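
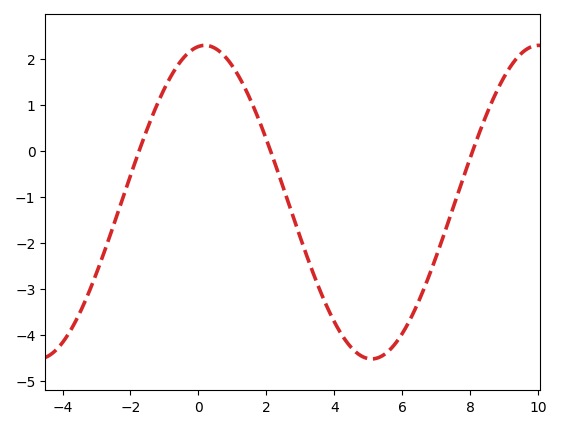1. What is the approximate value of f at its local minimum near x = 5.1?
-4.53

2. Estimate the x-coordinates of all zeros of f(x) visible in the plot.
-1.74, 2.12, 8.07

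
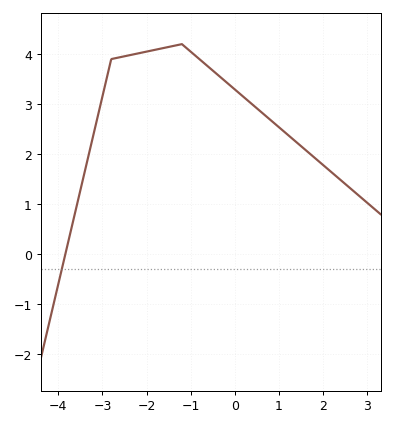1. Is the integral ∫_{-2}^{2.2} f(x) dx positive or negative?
positive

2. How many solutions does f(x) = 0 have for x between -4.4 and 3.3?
1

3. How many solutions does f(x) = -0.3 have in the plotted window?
1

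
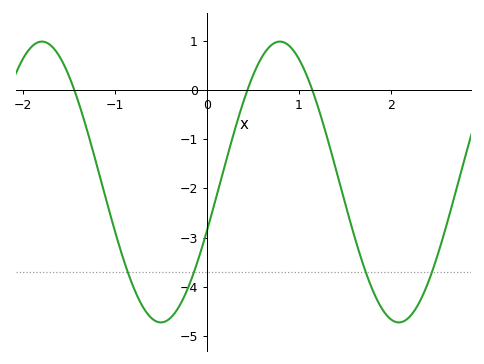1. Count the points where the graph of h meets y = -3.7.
4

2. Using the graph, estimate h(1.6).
-2.9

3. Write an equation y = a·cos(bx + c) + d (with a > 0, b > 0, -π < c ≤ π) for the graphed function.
y = 2.85cos(2.4x - 1.9) - 1.87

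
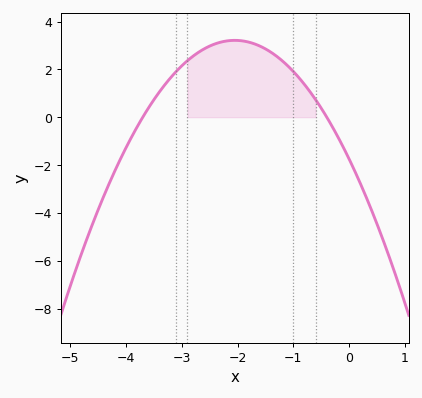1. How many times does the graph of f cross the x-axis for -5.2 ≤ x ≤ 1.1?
2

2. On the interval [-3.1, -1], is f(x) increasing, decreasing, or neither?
neither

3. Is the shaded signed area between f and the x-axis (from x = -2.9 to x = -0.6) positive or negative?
positive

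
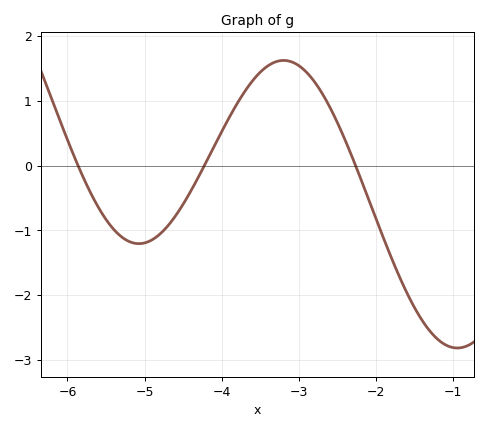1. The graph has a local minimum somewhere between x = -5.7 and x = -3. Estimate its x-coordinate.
-5.07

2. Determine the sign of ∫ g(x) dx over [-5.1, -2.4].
positive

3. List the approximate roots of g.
-5.86, -4.22, -2.26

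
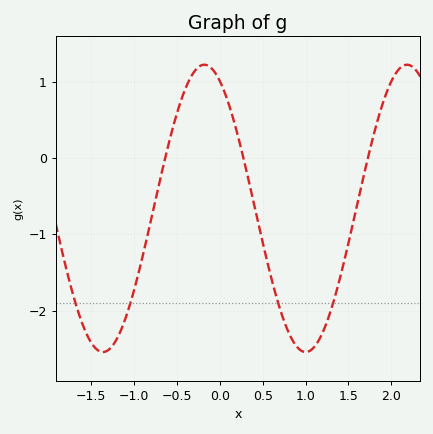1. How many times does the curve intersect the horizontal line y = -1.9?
4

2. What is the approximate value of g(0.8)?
-2.3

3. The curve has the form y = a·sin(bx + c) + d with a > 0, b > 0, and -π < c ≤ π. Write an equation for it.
y = 1.88sin(2.7x + 2) - 0.66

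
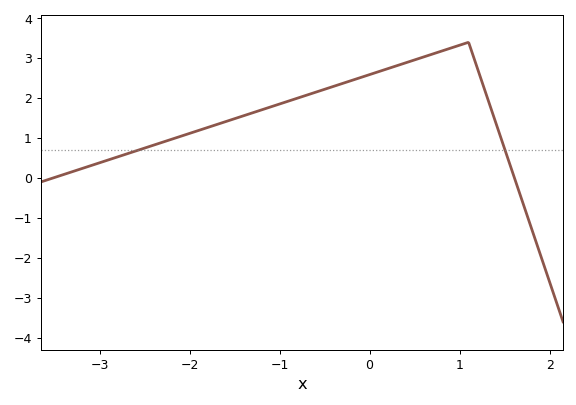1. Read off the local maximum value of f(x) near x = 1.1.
3.4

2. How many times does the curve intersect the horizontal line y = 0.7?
2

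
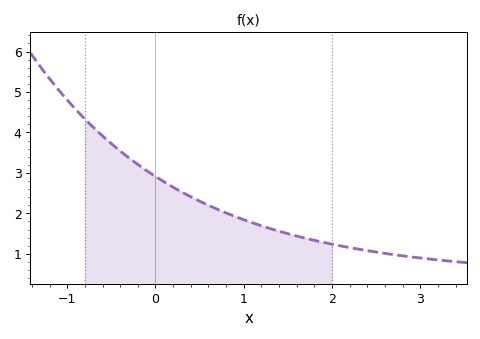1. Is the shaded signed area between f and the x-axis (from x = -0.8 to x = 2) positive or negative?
positive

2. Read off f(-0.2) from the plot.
3.2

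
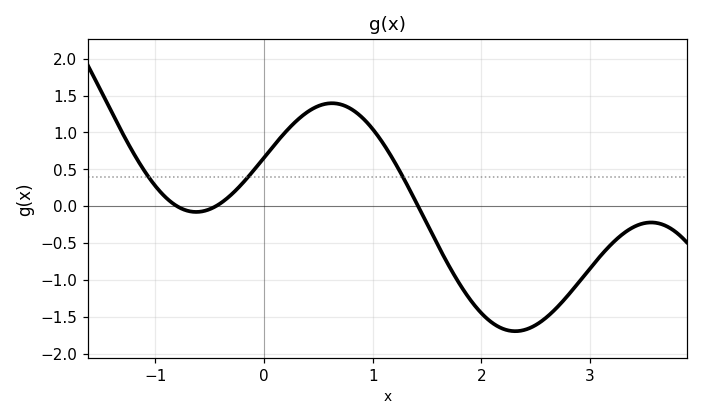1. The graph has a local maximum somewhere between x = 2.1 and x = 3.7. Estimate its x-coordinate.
3.6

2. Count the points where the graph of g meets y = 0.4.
3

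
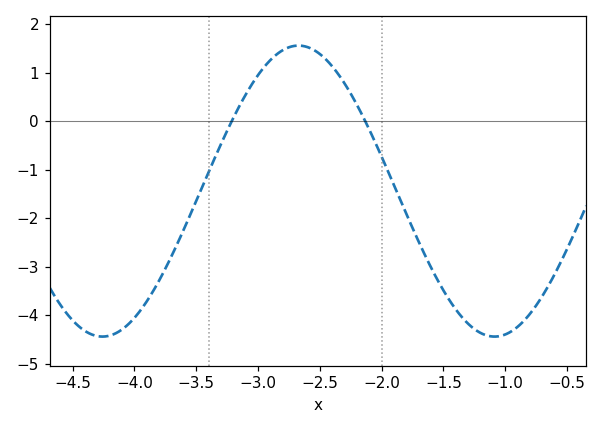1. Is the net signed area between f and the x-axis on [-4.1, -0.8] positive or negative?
negative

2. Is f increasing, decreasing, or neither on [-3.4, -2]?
neither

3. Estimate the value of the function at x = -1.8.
-1.91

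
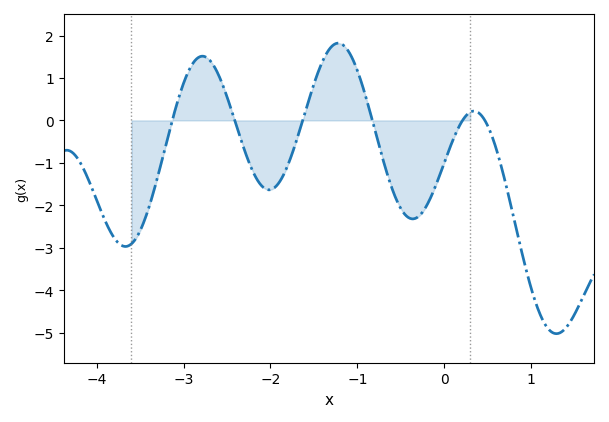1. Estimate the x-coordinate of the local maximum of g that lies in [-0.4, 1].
0.3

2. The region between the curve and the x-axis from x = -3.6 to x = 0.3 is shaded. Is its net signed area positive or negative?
negative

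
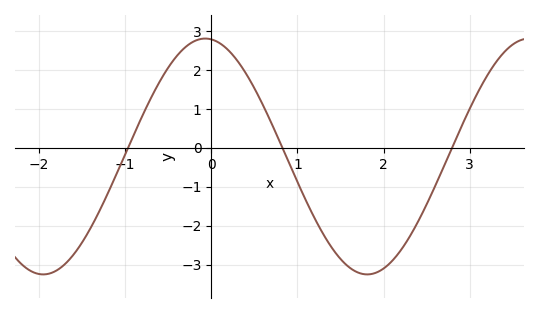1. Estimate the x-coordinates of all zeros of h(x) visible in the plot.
-0.968, 0.826, 2.79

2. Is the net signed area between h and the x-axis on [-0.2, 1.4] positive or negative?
positive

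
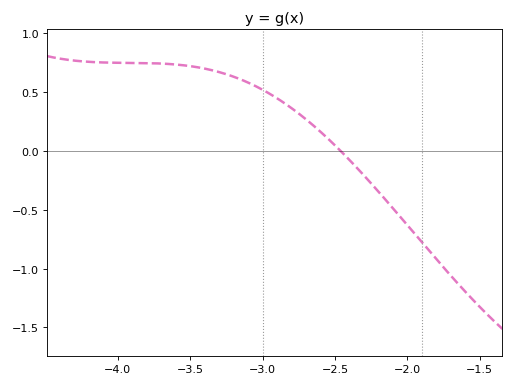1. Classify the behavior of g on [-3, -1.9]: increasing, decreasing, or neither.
decreasing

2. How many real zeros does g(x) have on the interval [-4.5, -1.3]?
1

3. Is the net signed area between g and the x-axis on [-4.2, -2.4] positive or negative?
positive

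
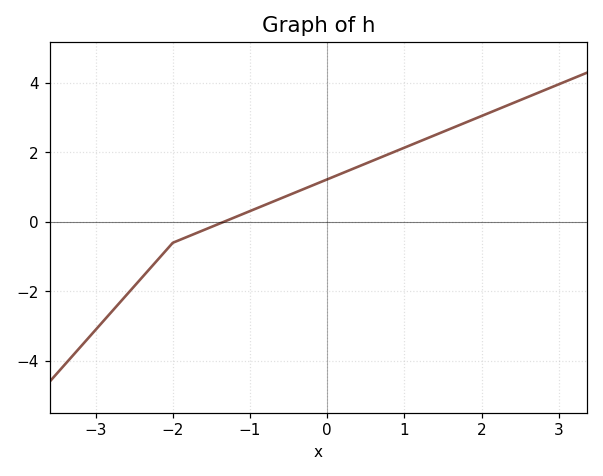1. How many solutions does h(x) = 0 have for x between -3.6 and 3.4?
1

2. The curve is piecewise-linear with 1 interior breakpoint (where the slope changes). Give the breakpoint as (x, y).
(-2, -0.6)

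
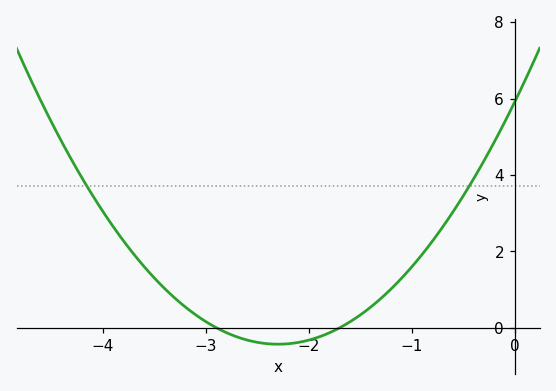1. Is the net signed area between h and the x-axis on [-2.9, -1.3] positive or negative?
negative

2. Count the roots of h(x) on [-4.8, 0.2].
2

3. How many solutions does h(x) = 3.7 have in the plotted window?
2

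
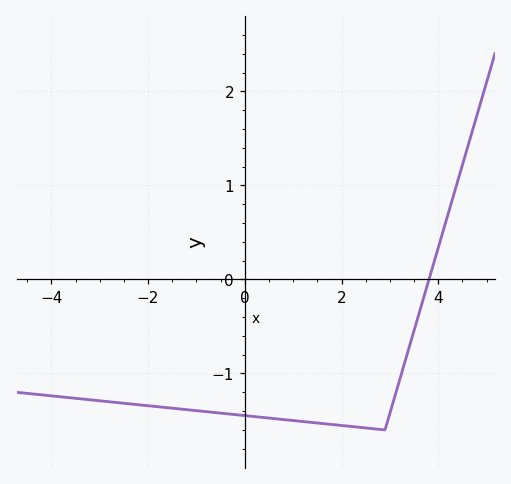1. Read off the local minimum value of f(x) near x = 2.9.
-1.6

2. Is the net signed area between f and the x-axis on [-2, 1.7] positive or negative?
negative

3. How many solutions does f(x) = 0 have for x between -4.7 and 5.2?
1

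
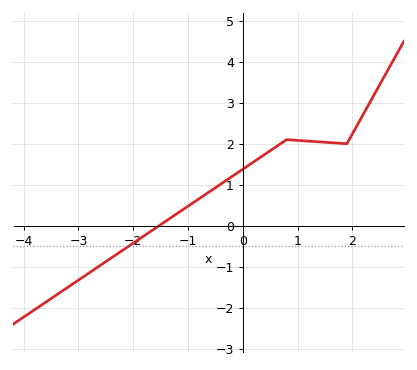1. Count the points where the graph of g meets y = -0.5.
1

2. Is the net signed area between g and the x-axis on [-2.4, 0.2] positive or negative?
positive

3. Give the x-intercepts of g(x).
-1.53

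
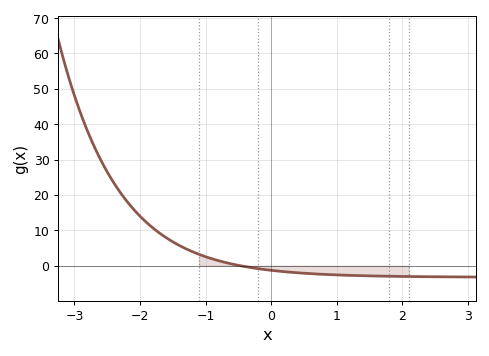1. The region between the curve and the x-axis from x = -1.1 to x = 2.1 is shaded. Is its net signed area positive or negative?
negative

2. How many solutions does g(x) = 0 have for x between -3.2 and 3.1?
1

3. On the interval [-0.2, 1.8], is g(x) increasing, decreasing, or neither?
decreasing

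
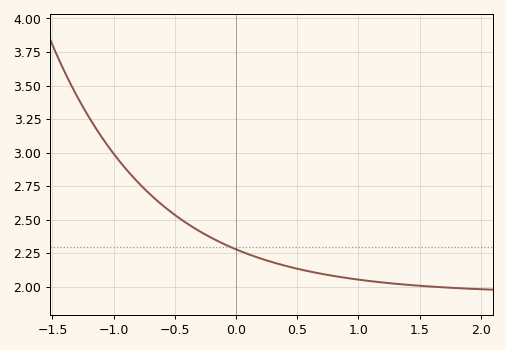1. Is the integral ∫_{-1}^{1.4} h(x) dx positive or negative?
positive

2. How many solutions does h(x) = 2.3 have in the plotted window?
1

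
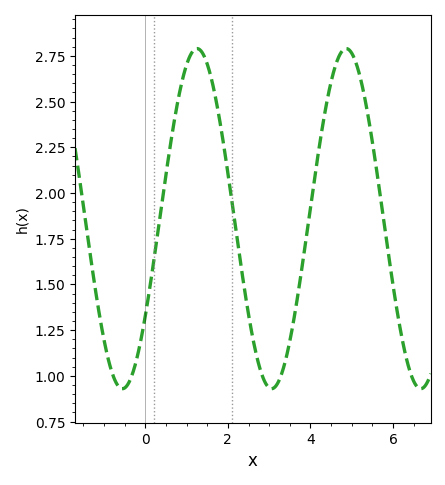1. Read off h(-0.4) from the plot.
0.95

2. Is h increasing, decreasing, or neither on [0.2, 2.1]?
neither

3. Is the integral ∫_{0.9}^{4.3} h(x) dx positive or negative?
positive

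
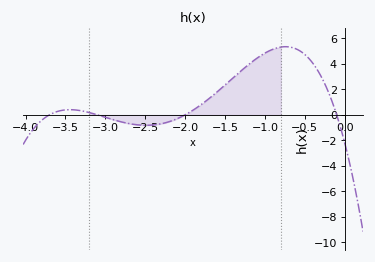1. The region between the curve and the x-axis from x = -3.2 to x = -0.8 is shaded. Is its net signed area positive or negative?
positive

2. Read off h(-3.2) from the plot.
0.177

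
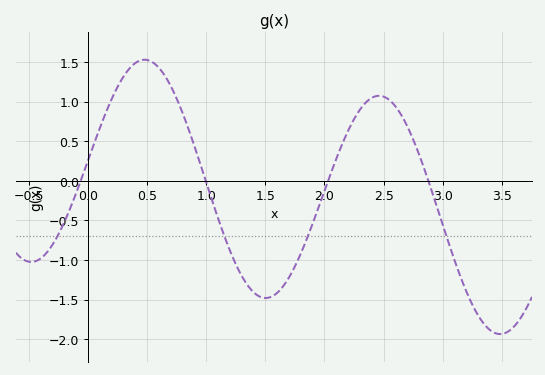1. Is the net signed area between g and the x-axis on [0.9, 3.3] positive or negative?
negative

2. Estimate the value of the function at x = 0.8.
0.86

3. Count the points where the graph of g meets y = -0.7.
4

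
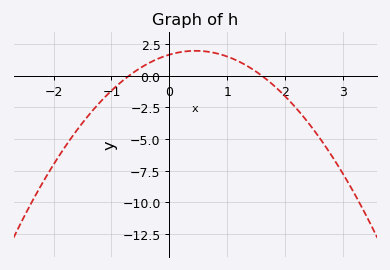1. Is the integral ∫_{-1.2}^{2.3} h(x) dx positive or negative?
positive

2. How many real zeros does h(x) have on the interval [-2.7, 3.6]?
2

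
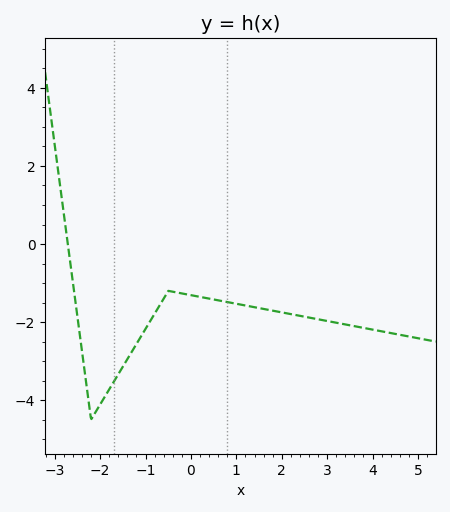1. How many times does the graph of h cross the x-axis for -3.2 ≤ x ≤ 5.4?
1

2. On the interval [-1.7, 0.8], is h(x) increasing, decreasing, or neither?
neither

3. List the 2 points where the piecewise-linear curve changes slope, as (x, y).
(-2.2, -4.5); (-0.5, -1.2)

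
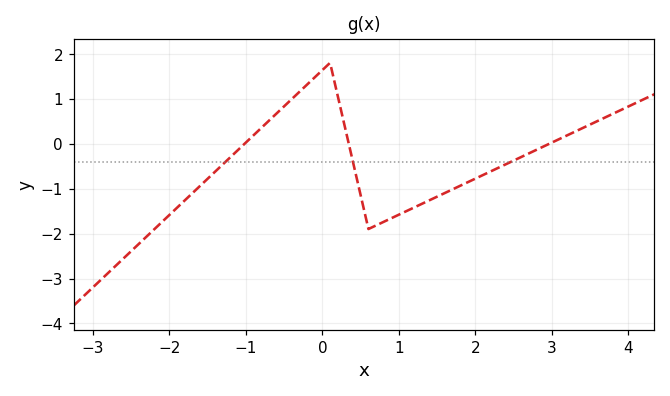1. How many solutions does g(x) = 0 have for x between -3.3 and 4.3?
3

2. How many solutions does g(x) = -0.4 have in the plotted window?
3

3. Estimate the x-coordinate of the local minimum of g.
0.601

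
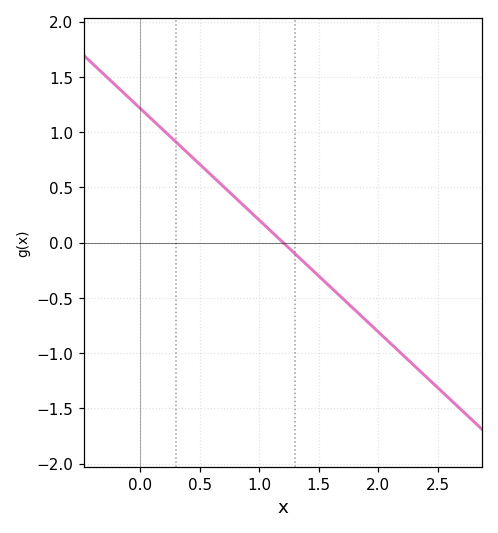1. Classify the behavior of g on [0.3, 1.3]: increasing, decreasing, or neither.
decreasing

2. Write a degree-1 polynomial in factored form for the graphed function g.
y = -1.01(x - 1.2)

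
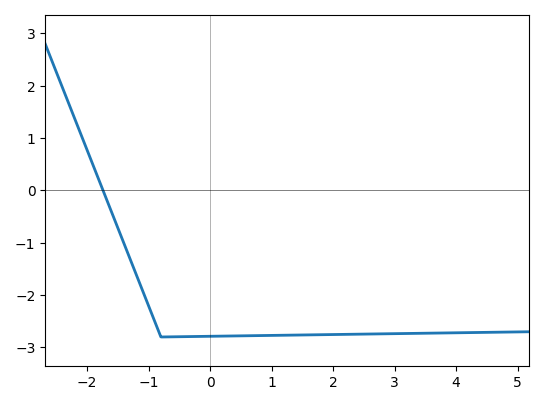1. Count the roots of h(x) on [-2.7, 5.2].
1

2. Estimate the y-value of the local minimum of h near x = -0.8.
-2.8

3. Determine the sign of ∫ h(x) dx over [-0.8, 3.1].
negative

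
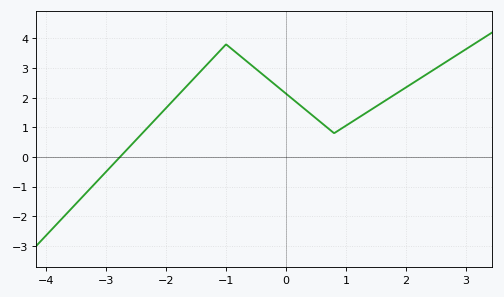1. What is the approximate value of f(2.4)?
2.87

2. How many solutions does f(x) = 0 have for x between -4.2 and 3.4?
1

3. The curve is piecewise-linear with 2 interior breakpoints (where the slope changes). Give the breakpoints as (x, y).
(-1, 3.8); (0.8, 0.8)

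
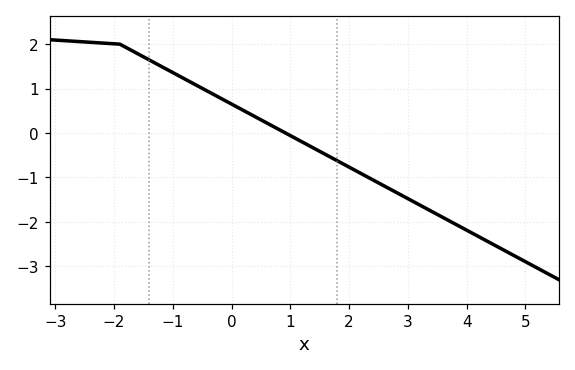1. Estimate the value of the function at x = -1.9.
2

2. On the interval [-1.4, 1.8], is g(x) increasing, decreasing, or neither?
decreasing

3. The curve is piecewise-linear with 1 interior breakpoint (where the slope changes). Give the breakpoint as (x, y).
(-1.9, 2)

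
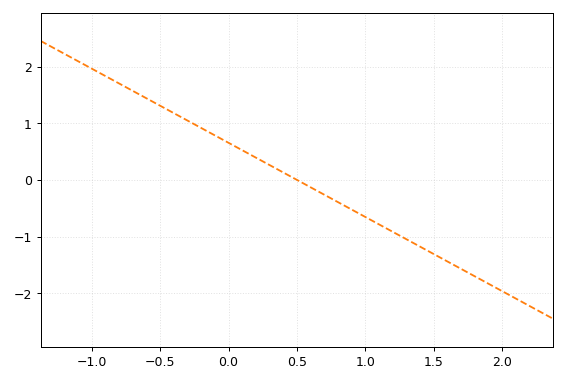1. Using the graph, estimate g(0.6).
-0.131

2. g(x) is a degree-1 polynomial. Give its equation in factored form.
y = -1.31(x - 0.5)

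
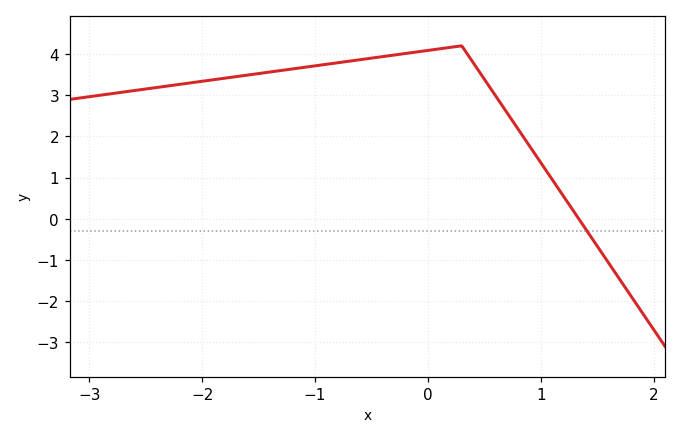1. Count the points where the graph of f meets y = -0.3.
1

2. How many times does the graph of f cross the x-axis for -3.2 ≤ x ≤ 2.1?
1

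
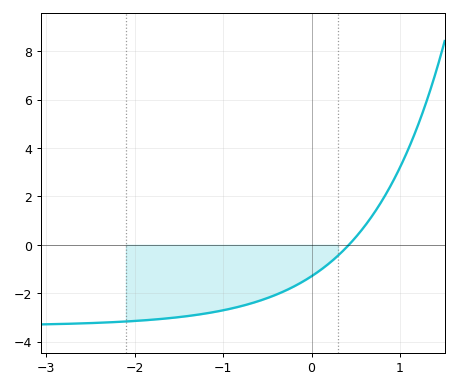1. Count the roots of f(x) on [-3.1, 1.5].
1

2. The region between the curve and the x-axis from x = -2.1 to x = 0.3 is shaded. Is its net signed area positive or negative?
negative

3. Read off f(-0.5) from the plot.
-2.2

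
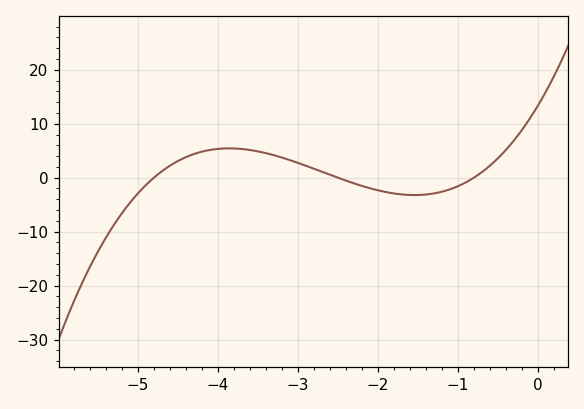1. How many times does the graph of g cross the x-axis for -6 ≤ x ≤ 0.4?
3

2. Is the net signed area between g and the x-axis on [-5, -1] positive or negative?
positive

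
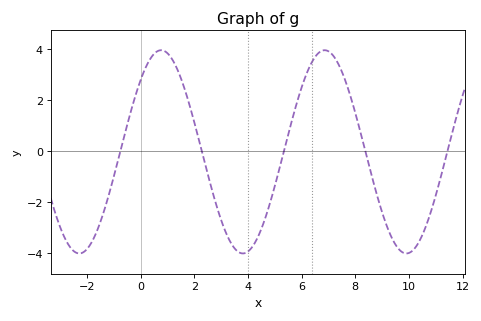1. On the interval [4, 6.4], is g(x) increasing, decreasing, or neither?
increasing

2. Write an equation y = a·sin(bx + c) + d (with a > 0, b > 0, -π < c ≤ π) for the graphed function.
y = 3.99sin(1.03x + 0.792) - 0.03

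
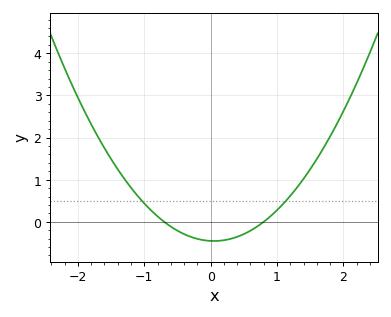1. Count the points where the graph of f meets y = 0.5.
2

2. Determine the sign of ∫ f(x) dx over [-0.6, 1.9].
positive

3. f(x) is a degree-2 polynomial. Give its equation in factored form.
y = 0.81(x + 0.7)(x - 0.8)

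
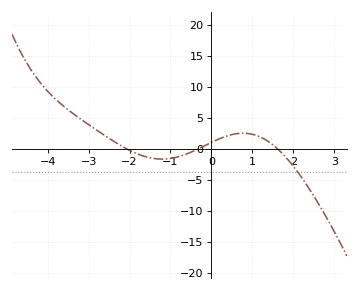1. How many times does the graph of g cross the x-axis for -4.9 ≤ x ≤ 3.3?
3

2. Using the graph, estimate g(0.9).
2.5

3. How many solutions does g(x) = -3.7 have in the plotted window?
1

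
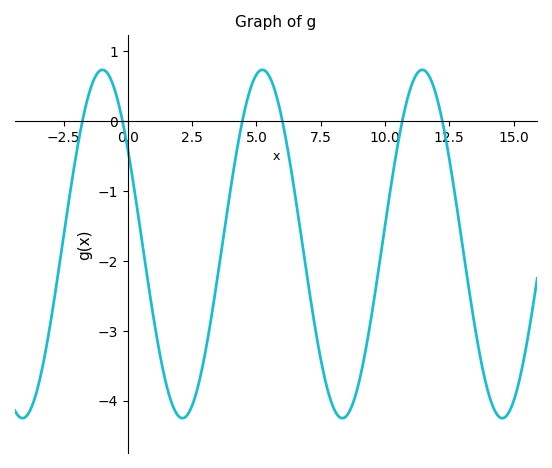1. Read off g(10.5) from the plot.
-0.331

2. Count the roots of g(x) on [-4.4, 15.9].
6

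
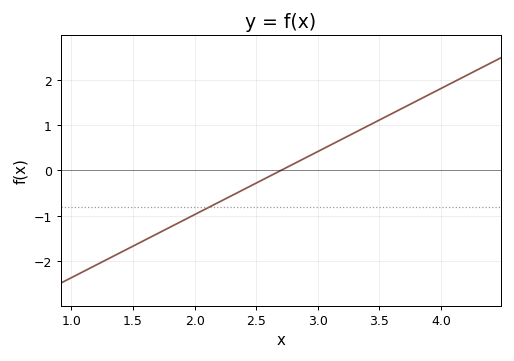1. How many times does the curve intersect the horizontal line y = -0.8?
1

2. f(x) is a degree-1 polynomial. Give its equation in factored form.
y = 1.39(x - 2.7)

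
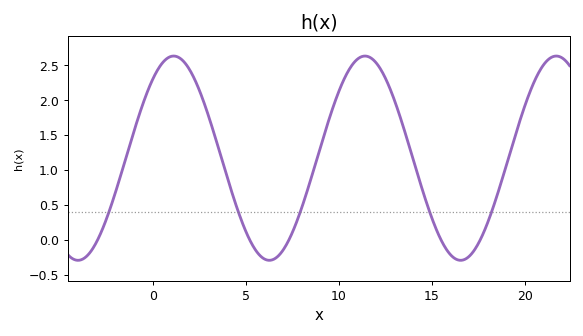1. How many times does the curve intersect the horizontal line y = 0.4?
5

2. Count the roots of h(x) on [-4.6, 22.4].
5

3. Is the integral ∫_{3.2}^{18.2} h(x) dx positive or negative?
positive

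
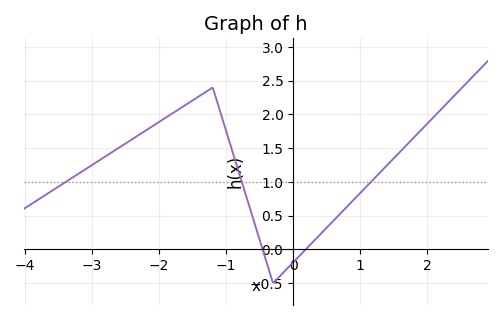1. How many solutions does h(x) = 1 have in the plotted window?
3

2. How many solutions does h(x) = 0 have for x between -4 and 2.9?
2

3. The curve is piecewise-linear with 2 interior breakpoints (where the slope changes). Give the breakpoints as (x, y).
(-1.2, 2.4); (-0.3, -0.5)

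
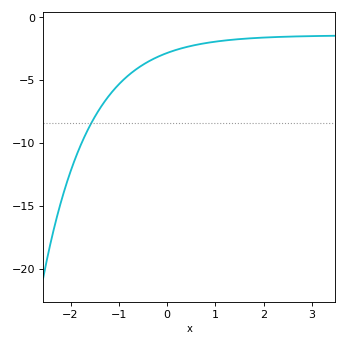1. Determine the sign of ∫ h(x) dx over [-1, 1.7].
negative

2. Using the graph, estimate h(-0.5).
-3.79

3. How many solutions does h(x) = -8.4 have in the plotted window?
1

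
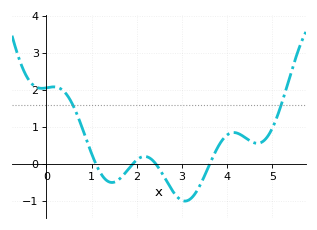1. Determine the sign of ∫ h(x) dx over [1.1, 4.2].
negative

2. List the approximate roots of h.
1.09, 1.91, 2.42, 3.62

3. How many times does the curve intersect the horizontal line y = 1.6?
2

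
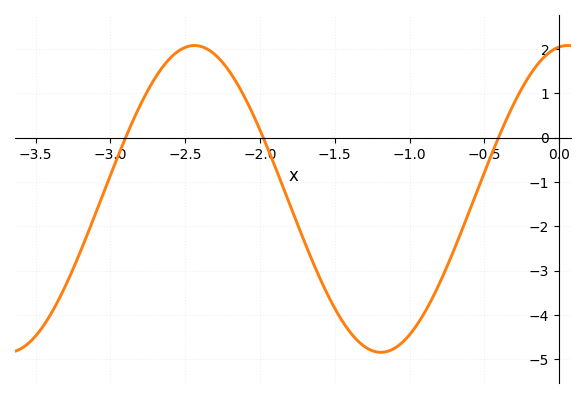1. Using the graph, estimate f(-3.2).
-2.6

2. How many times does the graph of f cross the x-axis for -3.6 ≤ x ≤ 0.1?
3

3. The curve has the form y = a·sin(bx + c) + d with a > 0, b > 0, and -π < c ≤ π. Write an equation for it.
y = 3.46sin(2.5x + 1.4) - 1.38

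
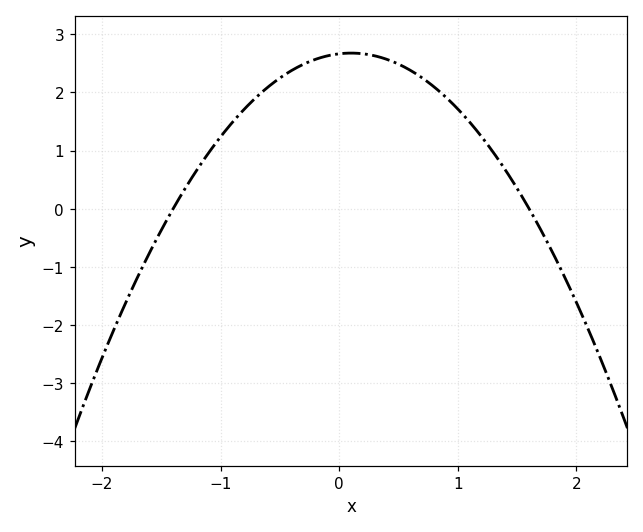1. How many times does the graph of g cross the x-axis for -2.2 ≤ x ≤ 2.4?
2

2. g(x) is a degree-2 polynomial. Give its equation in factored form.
y = -1.19(x + 1.4)(x - 1.6)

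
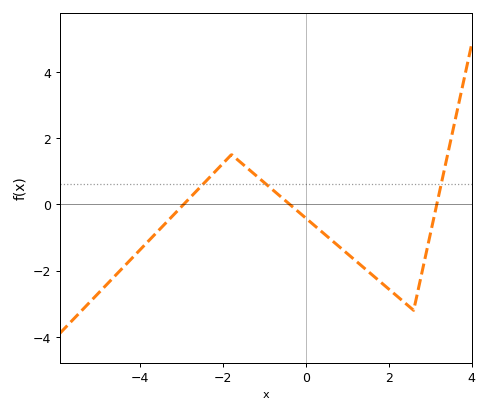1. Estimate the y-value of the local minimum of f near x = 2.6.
-3.2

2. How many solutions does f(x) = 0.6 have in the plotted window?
3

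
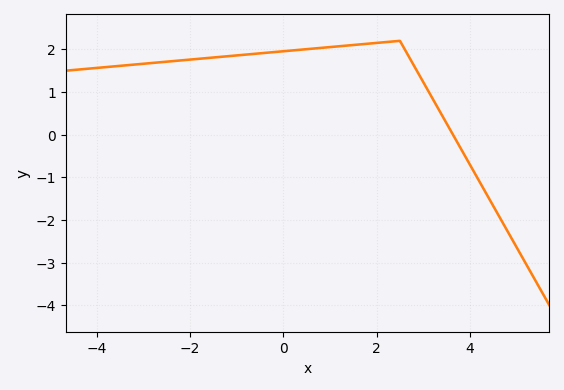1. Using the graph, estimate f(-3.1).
1.7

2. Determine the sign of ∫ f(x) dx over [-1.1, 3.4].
positive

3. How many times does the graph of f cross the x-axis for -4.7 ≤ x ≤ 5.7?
1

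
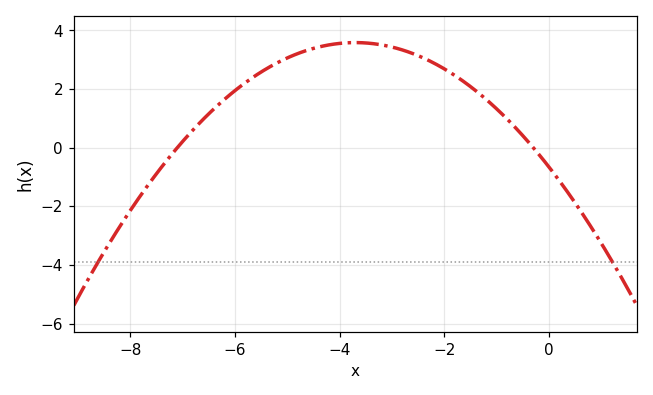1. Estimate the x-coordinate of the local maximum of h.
-3.6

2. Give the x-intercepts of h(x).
-7, -0.2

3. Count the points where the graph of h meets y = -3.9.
2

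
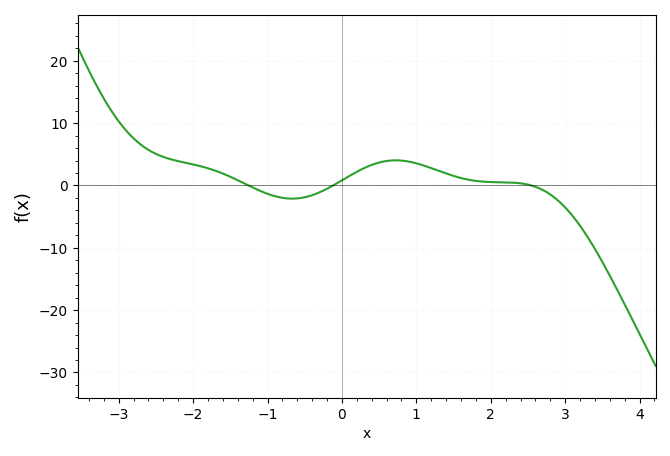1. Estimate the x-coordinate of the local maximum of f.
0.8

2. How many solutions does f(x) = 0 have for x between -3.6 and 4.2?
3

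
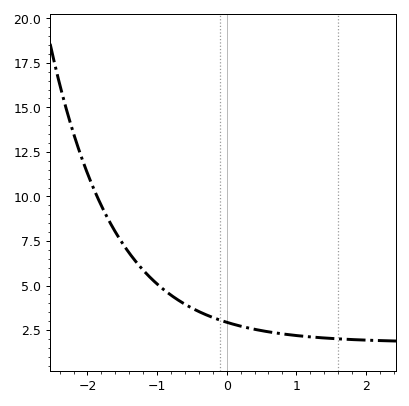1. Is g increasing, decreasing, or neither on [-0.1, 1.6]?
decreasing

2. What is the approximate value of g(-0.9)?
4.8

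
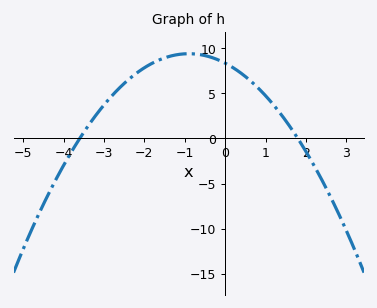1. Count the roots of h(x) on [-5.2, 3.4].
2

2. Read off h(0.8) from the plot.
5.68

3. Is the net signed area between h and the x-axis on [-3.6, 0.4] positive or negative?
positive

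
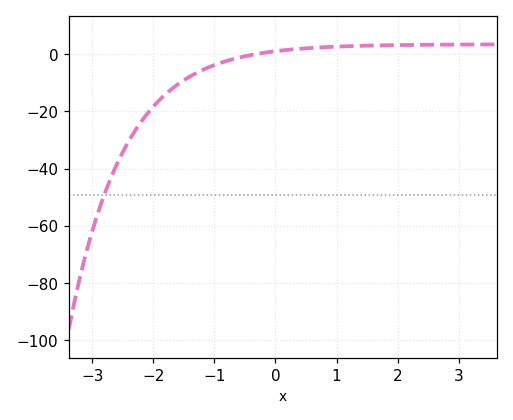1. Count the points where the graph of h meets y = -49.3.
1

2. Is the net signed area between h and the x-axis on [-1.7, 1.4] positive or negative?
negative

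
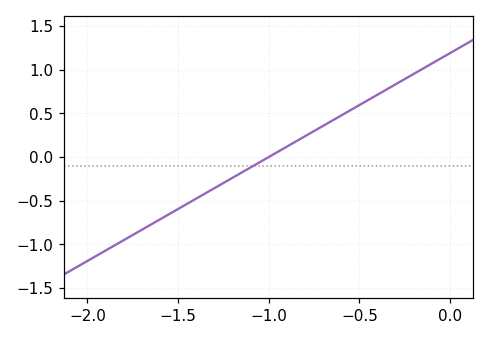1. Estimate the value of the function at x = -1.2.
-0.25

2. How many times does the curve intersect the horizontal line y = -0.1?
1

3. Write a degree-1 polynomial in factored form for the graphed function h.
y = 1.19(x + 1)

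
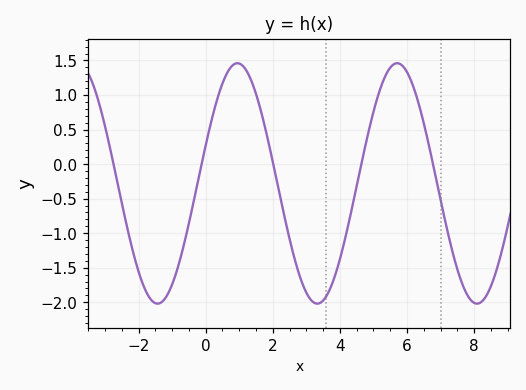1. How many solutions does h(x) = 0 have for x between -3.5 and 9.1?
5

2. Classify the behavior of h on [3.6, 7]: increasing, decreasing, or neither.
neither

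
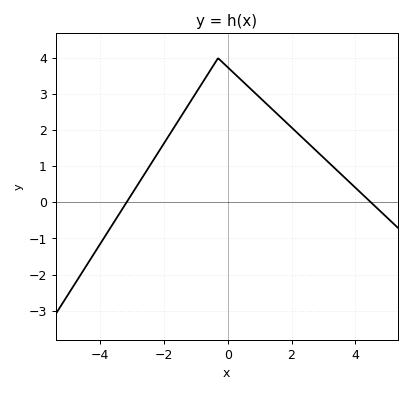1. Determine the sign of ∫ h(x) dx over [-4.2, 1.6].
positive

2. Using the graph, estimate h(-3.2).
-0.1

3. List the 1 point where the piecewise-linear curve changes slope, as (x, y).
(-0.3, 4)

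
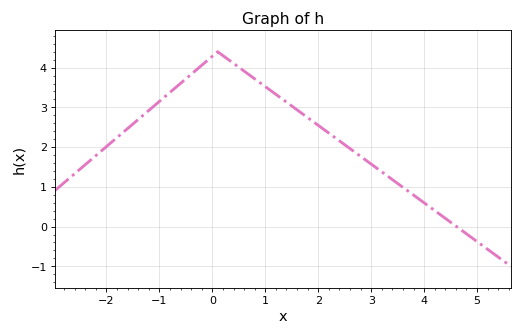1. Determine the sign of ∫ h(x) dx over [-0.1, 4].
positive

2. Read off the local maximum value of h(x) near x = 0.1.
4.4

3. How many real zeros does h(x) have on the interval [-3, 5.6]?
1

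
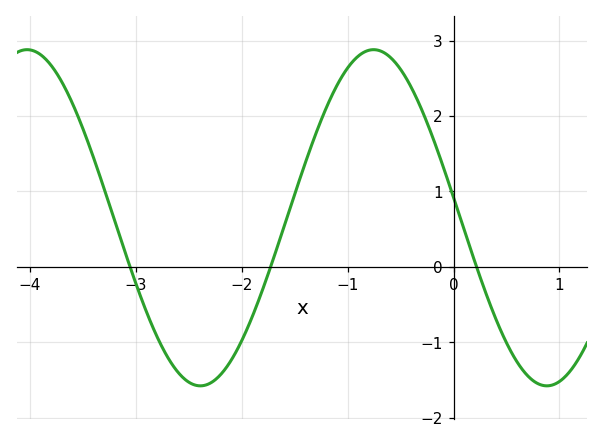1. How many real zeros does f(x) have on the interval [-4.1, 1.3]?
3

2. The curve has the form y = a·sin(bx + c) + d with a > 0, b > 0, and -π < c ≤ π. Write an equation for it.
y = 2.23sin(1.92x + 3.02) + 0.65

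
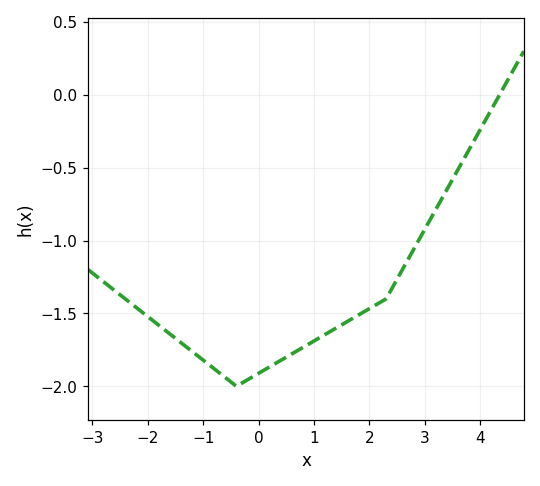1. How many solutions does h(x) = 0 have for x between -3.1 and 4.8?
1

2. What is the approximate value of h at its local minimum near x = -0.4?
-2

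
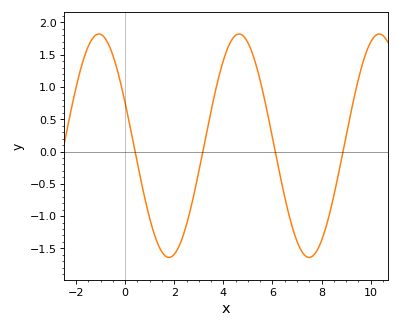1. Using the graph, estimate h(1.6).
-1.6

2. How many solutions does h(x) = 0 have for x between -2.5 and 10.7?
4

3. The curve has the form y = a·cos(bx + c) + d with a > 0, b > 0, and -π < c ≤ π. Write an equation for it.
y = 1.73cos(1.1x + 1.2) + 0.09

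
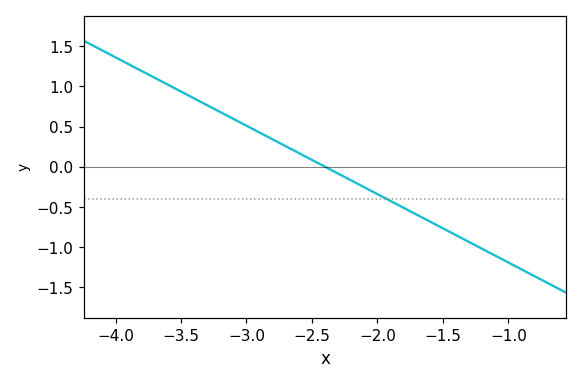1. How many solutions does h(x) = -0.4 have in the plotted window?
1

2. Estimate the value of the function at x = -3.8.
1.2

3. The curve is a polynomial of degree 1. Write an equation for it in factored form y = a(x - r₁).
y = -0.85(x + 2.4)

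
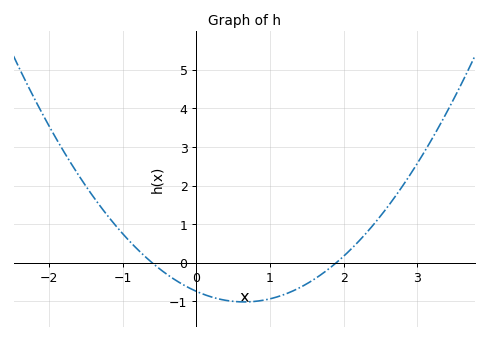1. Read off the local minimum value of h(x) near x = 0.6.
-1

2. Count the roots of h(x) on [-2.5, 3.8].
2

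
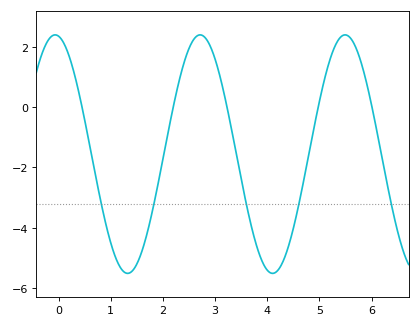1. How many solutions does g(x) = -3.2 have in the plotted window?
5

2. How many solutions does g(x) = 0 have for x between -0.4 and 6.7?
5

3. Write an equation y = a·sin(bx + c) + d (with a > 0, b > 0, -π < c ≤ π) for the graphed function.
y = 3.95sin(2.26x + 1.72) - 1.56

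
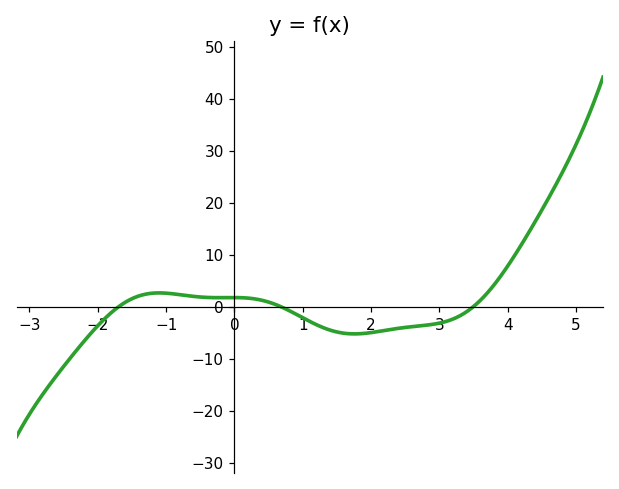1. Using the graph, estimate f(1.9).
-5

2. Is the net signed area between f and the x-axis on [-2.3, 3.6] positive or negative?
negative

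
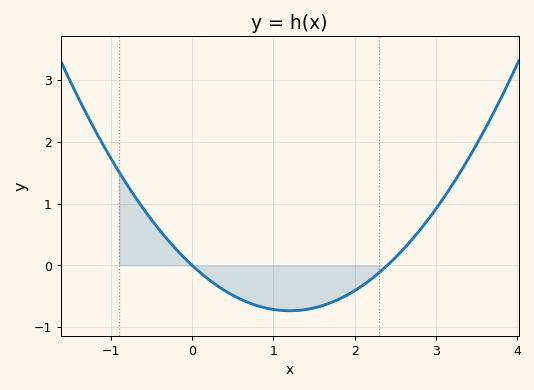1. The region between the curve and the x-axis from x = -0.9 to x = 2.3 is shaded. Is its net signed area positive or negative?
negative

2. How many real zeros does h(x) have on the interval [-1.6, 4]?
2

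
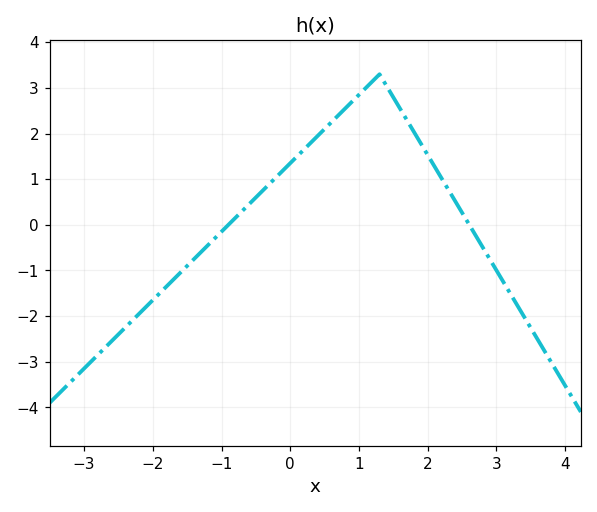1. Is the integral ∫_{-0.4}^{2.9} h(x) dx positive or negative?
positive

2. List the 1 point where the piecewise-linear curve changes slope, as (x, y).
(1.3, 3.3)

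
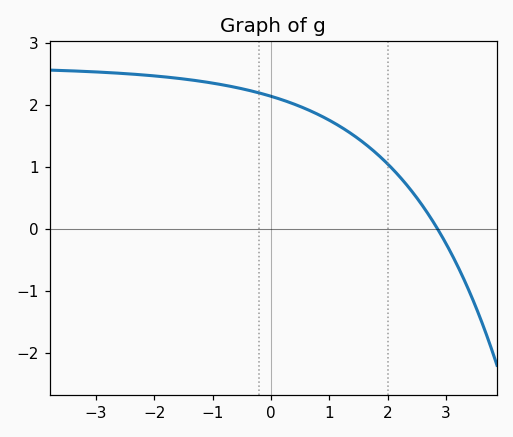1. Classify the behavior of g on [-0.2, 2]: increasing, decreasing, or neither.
decreasing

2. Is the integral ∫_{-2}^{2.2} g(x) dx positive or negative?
positive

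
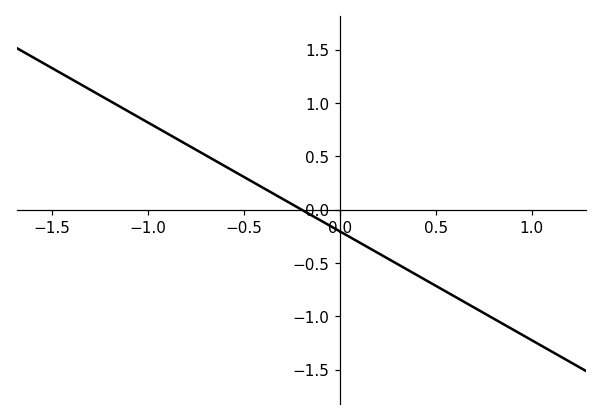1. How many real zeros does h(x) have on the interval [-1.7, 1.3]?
1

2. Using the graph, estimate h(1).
-1.2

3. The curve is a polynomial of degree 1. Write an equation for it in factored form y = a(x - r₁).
y = -1.02(x + 0.2)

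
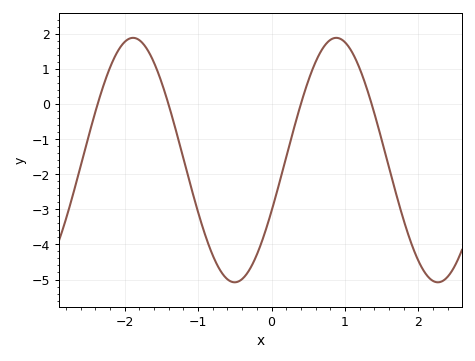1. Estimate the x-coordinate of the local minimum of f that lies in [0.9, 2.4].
2.26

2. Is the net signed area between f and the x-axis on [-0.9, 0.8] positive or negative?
negative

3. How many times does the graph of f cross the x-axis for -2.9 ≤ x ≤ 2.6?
4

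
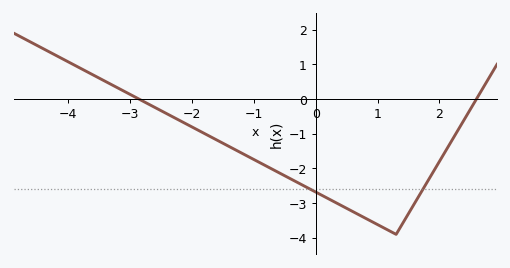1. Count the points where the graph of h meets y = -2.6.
2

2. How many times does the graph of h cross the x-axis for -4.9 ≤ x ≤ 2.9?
2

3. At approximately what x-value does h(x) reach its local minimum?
1.3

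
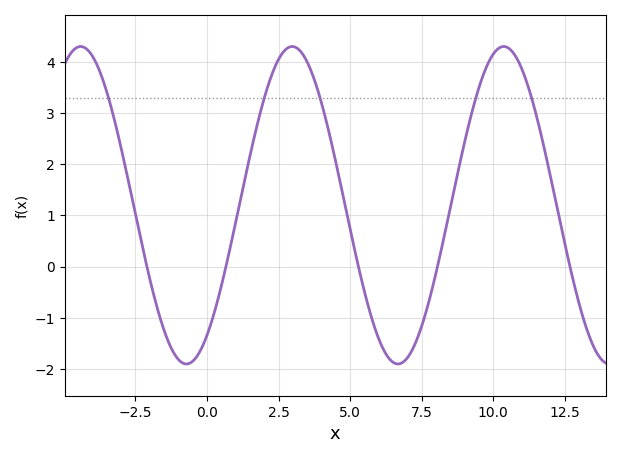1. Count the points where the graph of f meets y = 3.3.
5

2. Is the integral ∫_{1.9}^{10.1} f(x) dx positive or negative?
positive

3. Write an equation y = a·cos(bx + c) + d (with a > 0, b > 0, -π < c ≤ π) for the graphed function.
y = 3.1cos(0.85x - 2.5) + 1.2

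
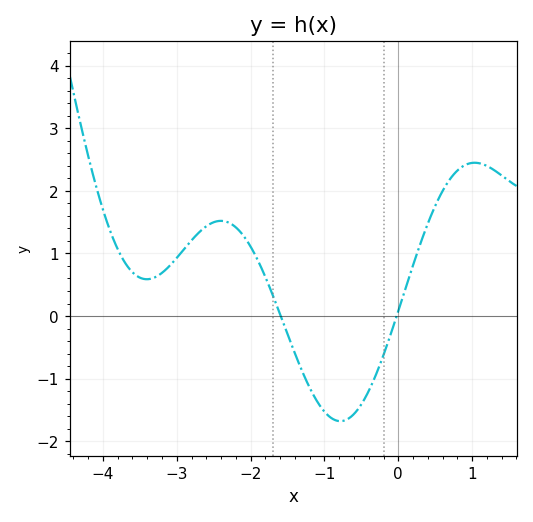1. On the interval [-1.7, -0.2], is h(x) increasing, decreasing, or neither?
neither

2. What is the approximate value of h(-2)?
1.11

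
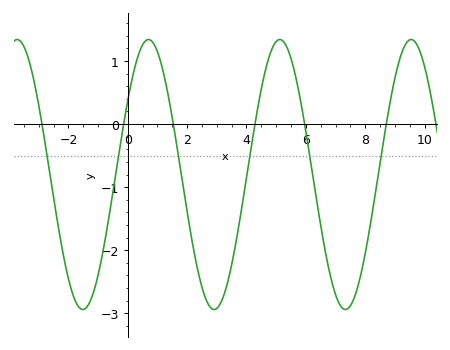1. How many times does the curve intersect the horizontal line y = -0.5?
6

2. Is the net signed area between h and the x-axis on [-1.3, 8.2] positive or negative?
negative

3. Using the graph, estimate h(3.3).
-2.62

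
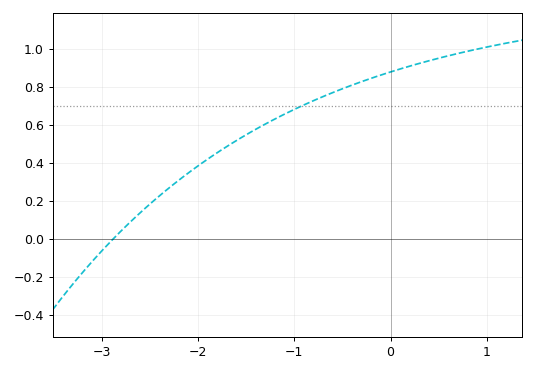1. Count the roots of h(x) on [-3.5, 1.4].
1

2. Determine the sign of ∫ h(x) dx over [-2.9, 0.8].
positive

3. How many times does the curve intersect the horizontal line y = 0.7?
1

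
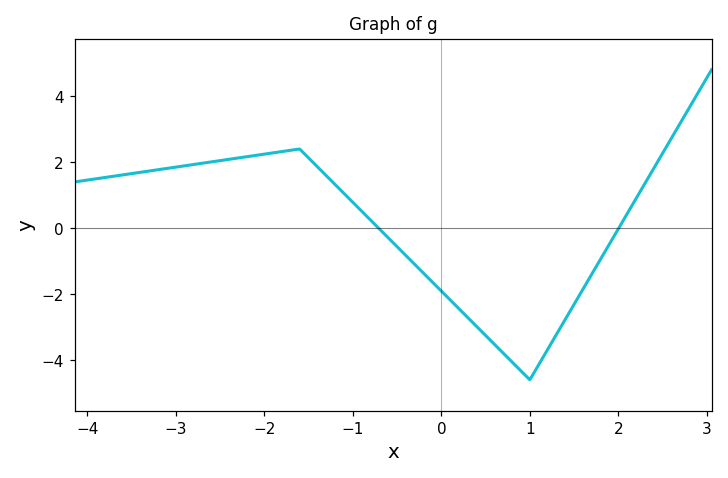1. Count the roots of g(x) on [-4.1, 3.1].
2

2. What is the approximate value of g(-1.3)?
1.59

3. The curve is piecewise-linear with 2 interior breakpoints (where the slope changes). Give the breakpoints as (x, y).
(-1.6, 2.4); (1, -4.6)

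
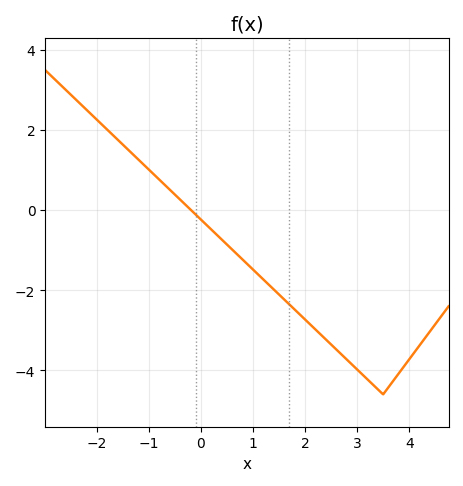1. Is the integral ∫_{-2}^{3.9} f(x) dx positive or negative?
negative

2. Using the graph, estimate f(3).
-3.98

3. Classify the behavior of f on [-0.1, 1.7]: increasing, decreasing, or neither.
decreasing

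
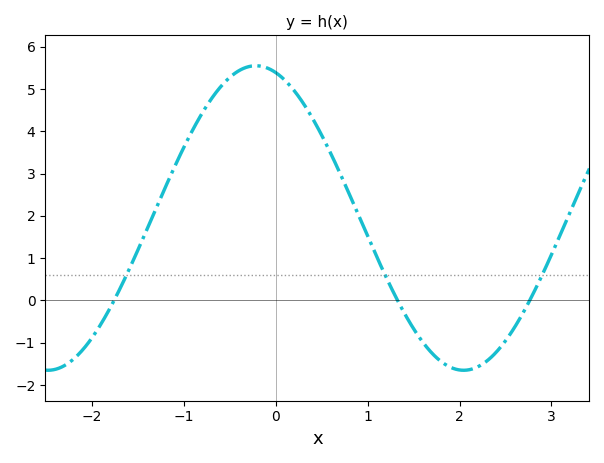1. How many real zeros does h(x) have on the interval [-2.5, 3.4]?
3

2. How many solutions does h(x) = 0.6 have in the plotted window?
3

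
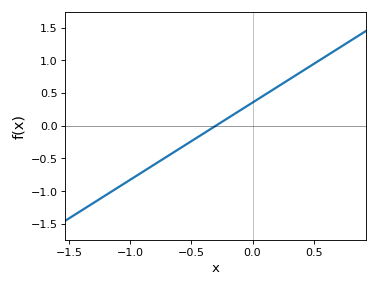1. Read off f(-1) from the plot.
-0.85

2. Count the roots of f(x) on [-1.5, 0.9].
1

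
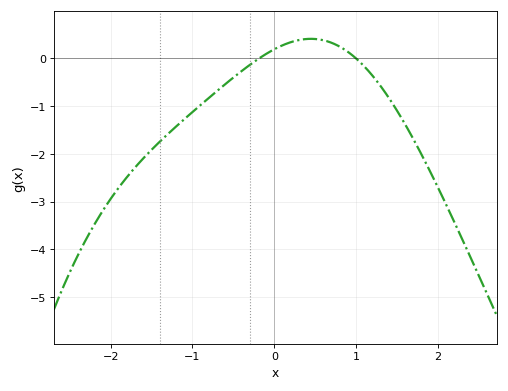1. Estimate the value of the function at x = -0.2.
-0.027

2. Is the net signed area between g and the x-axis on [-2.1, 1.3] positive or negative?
negative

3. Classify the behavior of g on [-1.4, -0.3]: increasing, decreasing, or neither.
increasing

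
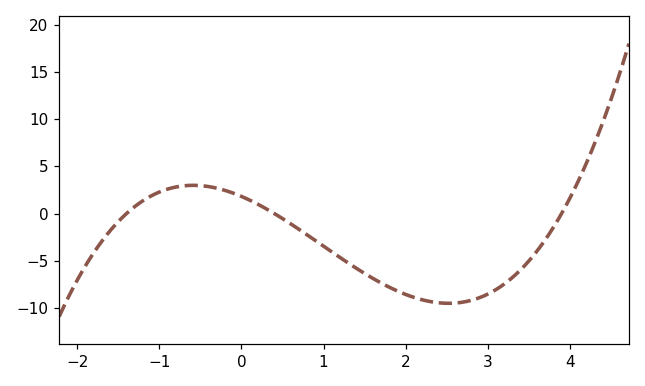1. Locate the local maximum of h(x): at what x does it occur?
-0.6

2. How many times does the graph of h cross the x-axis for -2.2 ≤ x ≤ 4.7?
3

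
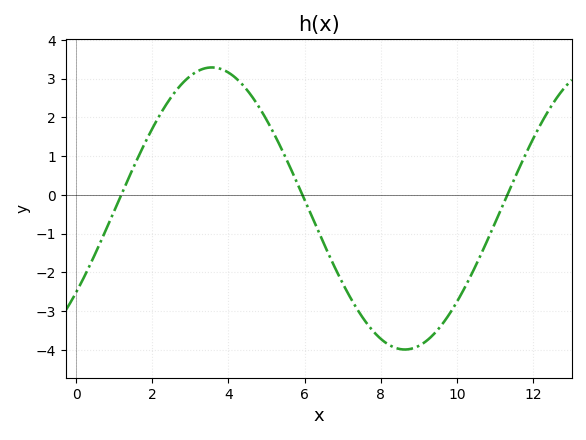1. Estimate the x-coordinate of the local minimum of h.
8.63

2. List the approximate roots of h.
1.19, 5.94, 11.3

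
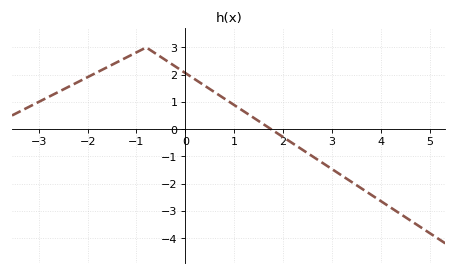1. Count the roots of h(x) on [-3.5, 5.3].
1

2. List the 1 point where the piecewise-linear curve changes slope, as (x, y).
(-0.8, 3)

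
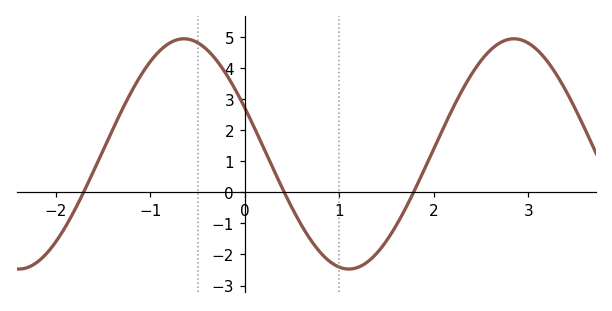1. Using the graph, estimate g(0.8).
-1.94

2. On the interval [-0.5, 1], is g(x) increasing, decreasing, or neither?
decreasing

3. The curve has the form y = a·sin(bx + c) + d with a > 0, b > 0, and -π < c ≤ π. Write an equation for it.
y = 3.71sin(1.8x + 2.73) + 1.24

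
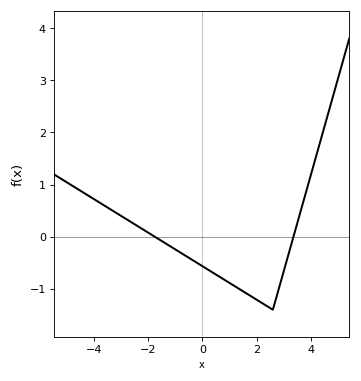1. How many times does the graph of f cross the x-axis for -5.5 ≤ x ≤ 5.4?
2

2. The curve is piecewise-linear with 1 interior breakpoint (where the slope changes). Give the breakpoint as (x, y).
(2.6, -1.4)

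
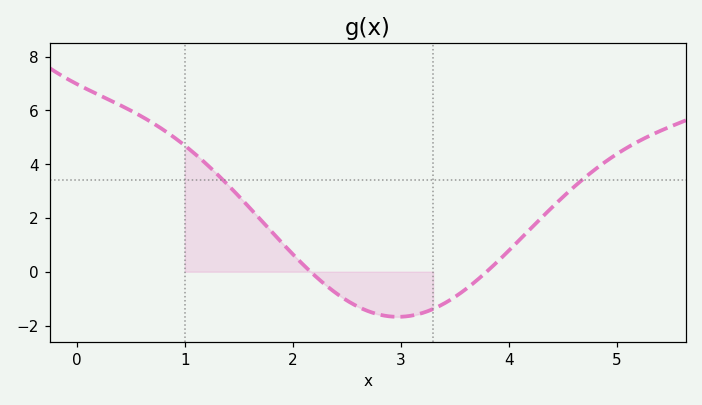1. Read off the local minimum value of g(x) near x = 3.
-1.68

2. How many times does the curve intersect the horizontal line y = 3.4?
2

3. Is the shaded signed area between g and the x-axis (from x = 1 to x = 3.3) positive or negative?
positive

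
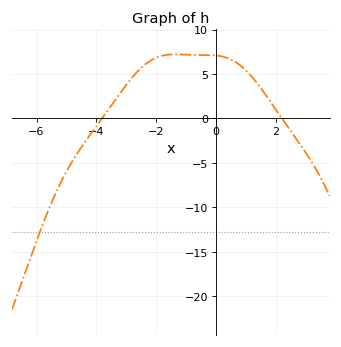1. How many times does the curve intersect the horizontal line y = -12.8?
1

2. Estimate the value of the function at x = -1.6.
7.17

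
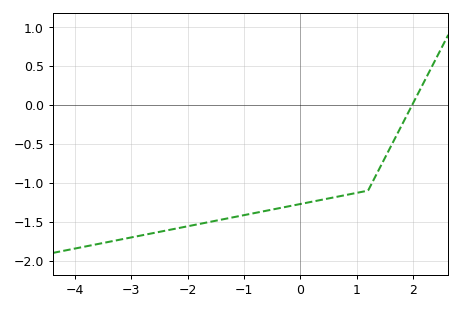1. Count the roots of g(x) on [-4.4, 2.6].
1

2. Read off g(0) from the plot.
-1.27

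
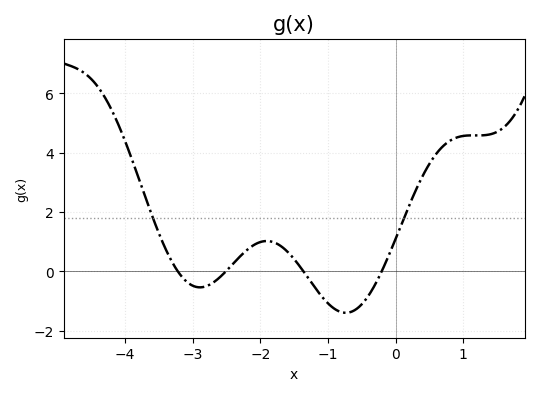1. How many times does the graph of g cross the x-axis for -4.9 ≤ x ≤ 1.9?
4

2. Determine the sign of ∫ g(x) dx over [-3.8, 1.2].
positive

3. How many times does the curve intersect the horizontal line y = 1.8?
2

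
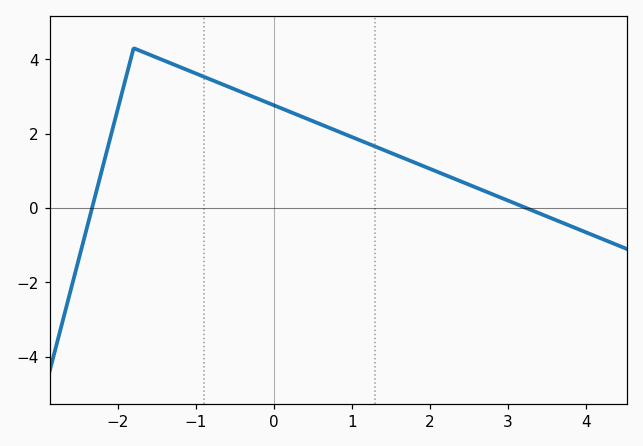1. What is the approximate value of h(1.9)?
1.2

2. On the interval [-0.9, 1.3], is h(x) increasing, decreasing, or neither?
decreasing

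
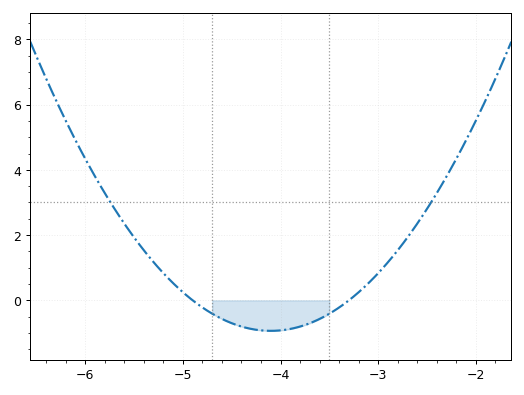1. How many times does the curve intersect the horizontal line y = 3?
2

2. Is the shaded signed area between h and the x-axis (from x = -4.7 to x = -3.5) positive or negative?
negative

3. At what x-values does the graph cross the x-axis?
-4.9, -3.3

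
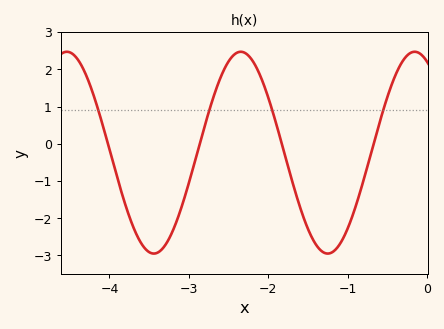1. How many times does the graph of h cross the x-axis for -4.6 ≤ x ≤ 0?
4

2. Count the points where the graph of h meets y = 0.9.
4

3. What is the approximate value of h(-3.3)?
-2.73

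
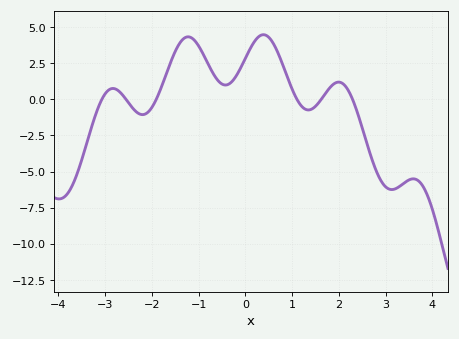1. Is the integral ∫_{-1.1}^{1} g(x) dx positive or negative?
positive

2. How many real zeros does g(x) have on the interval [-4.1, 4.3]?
6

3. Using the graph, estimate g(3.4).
-5.8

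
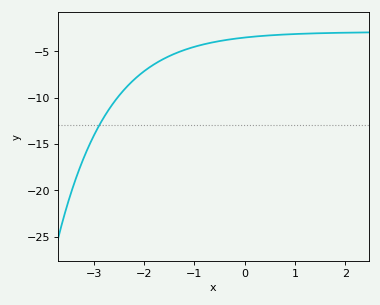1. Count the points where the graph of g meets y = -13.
1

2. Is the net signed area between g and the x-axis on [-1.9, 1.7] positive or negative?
negative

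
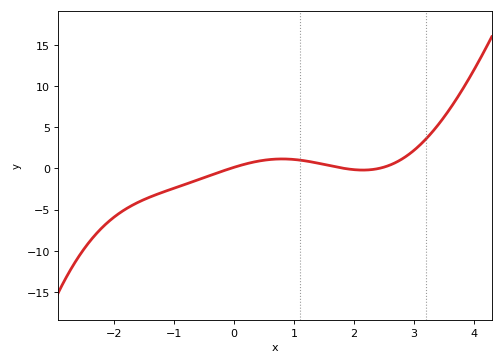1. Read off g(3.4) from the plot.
5.24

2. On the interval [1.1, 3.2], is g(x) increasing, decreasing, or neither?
neither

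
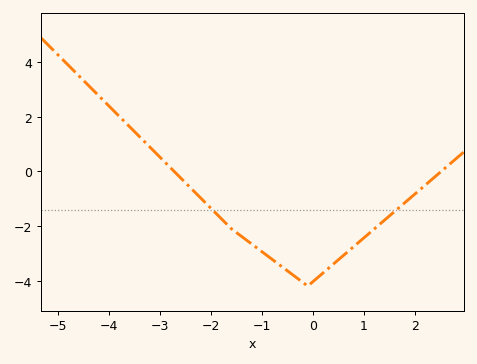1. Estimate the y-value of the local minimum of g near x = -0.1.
-4.2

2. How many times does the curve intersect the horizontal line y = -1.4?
2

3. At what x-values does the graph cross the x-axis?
-2.72, 2.52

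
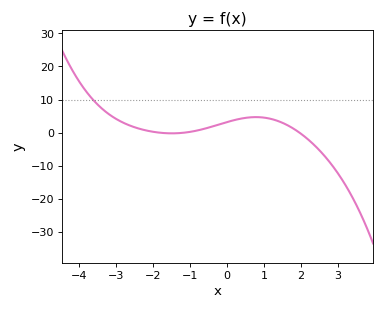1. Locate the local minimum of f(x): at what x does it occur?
-1.4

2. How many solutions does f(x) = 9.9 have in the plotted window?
1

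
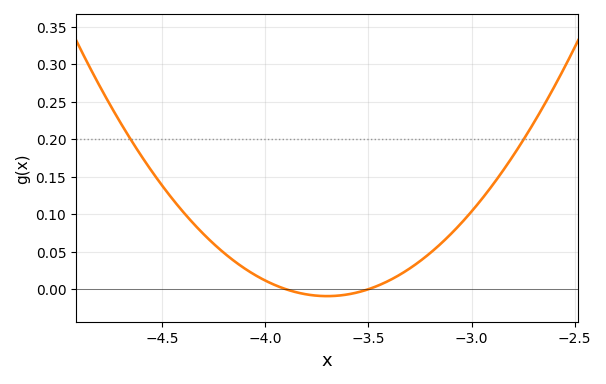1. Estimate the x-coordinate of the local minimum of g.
-3.7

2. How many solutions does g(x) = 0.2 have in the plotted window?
2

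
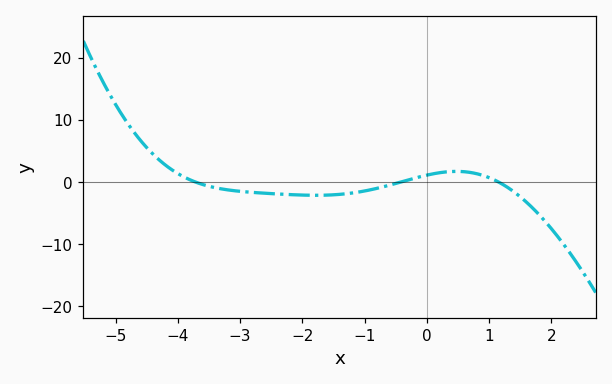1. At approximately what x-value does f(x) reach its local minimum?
-1.8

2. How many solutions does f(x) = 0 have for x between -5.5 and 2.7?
3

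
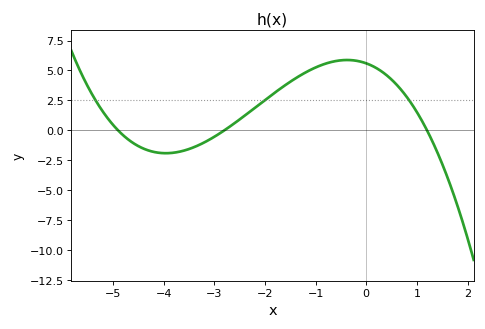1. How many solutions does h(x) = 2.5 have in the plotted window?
3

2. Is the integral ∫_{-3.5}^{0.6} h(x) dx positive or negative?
positive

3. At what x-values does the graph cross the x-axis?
-4.9, -2.8, 1.2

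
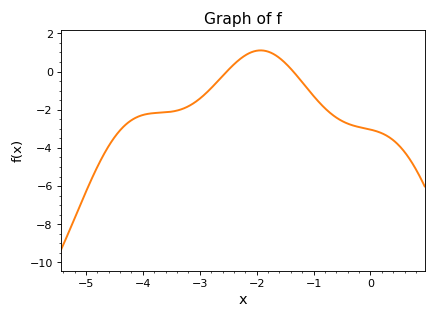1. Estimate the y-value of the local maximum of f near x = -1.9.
1.2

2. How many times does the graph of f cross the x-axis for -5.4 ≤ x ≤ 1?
2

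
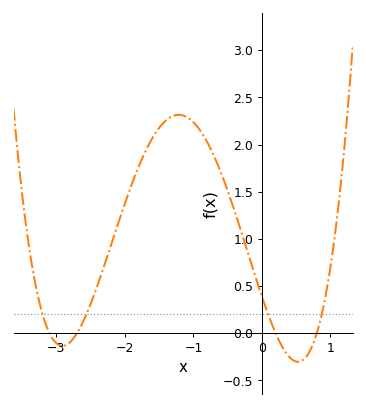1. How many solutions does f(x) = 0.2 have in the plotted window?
4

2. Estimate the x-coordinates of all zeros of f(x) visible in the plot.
-3.1, -2.7, 0.2, 0.8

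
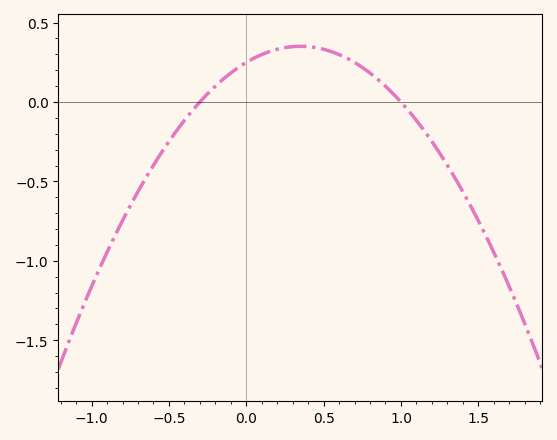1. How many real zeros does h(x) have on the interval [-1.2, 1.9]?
2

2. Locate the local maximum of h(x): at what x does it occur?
0.35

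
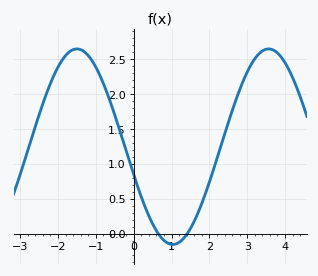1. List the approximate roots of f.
0.6, 1.4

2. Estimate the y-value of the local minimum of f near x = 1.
-0.15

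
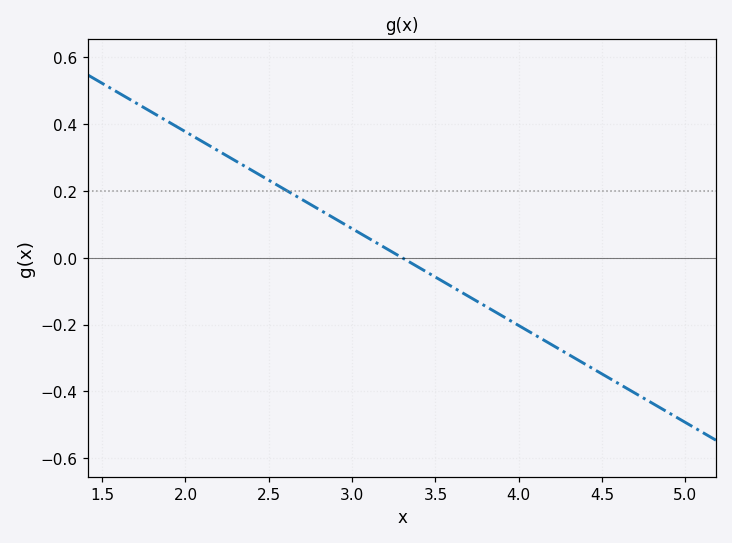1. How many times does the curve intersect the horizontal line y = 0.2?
1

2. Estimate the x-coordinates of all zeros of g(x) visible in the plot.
3.3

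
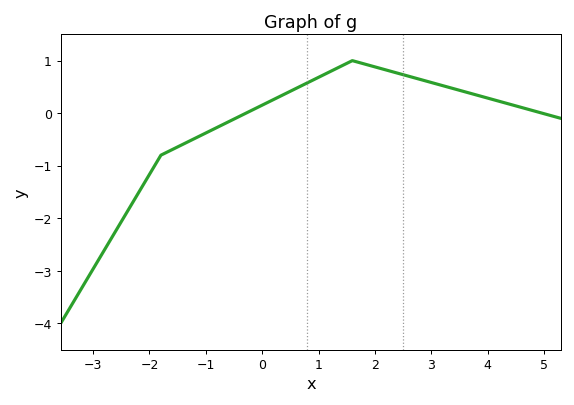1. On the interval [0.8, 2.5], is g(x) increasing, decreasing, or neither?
neither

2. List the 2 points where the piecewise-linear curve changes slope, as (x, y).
(-1.8, -0.8); (1.6, 1)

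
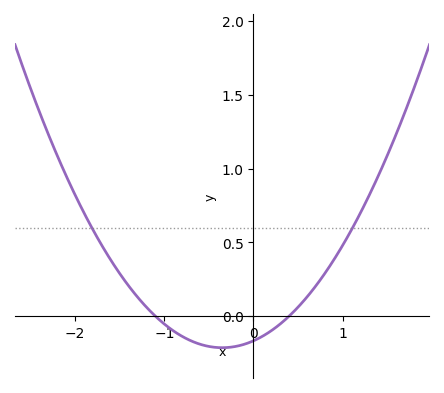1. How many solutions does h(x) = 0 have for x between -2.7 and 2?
2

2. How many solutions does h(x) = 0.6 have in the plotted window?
2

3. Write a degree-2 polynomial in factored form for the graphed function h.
y = 0.38(x + 1.1)(x - 0.4)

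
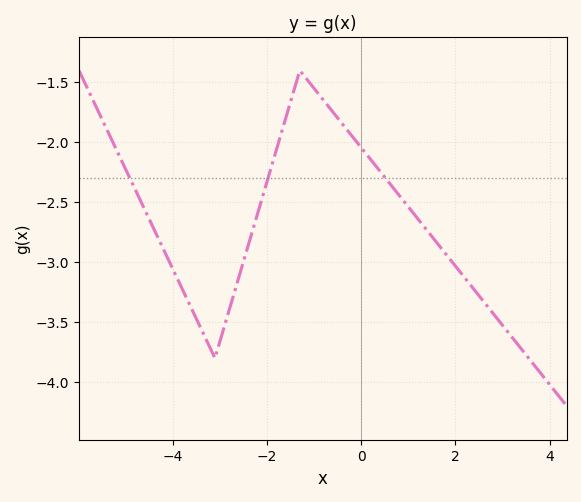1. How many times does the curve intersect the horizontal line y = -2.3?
3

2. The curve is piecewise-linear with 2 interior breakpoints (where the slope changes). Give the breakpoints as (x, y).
(-3.1, -3.8); (-1.3, -1.4)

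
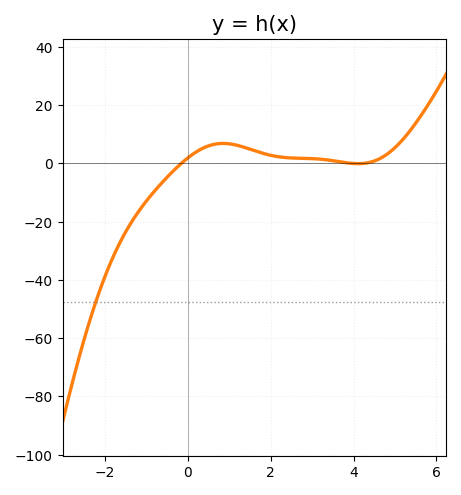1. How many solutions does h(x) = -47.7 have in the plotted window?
1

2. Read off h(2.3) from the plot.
2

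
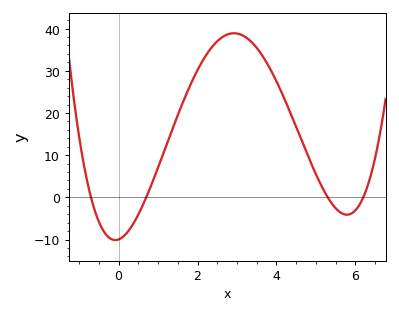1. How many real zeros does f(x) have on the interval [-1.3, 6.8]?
4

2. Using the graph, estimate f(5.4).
-1.42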